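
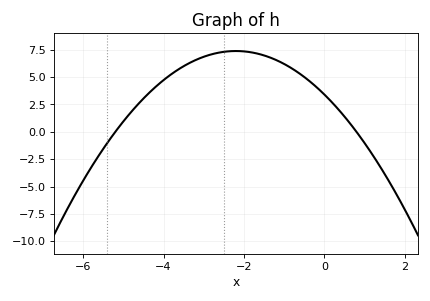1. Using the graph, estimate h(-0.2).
4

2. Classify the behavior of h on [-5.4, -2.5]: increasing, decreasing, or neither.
increasing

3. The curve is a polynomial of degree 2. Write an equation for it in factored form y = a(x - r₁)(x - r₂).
y = -0.82(x + 5.2)(x - 0.8)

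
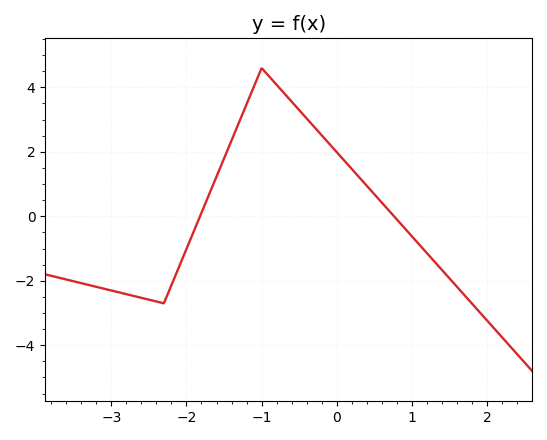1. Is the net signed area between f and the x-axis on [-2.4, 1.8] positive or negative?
positive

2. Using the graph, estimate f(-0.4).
3.03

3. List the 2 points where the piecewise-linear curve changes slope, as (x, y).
(-2.3, -2.7); (-1, 4.6)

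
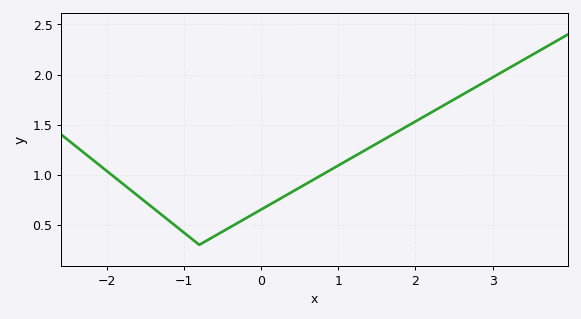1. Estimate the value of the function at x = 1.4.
1.27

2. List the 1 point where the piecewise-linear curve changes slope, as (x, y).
(-0.8, 0.3)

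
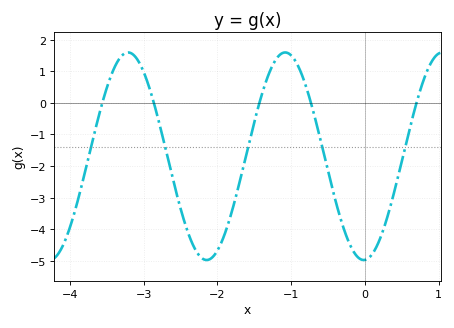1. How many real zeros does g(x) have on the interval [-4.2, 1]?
5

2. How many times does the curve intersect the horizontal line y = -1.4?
5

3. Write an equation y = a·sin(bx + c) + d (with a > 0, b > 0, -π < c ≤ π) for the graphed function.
y = 3.29sin(2.95x - 1.52) - 1.69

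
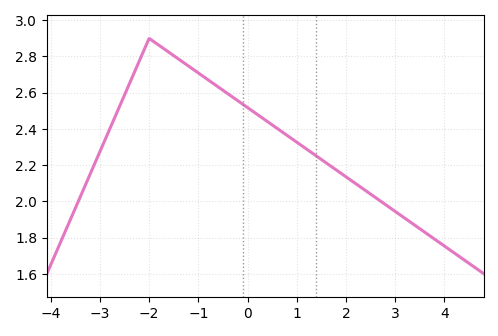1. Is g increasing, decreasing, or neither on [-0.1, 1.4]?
decreasing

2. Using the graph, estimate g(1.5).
2.24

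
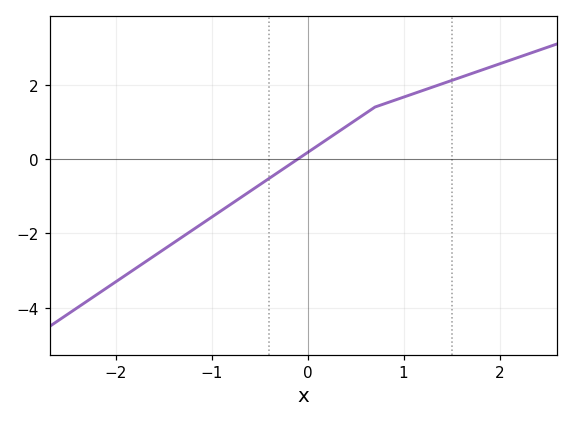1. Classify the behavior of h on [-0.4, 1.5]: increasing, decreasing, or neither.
increasing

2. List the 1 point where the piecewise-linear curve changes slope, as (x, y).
(0.7, 1.4)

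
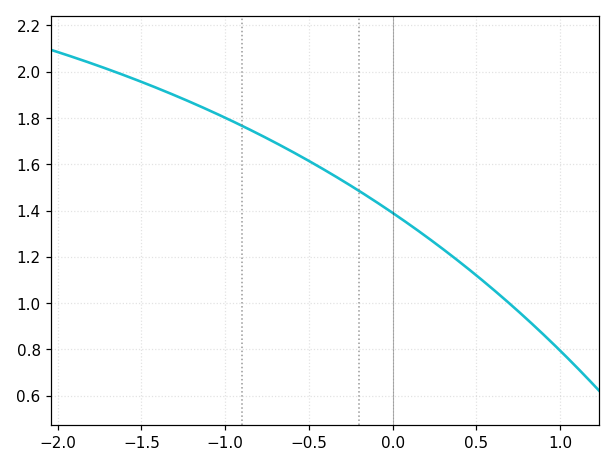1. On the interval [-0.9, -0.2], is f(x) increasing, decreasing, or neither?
decreasing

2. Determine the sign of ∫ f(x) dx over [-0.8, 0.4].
positive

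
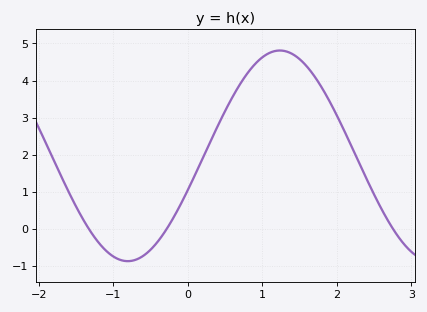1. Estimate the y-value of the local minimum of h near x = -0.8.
-0.87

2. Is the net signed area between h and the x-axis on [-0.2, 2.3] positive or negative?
positive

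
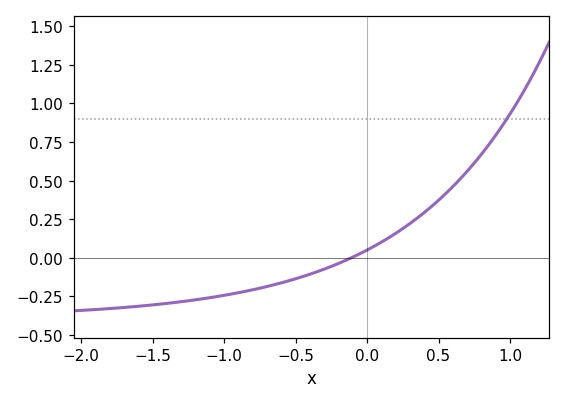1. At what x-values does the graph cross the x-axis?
-0.1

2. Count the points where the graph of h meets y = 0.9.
1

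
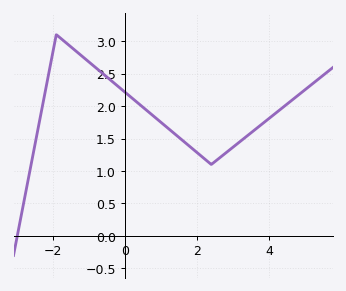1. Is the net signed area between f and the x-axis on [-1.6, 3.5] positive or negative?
positive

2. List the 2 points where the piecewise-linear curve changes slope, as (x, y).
(-1.9, 3.1); (2.4, 1.1)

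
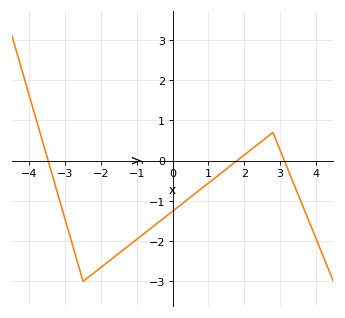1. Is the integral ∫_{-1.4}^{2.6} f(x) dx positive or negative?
negative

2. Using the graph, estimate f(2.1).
0.2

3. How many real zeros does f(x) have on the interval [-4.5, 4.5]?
3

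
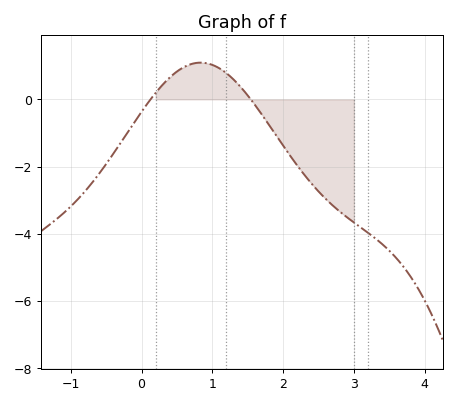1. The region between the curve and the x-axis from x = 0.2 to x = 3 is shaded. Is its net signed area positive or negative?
negative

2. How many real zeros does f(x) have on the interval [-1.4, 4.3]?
2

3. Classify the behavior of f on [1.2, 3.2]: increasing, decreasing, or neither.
decreasing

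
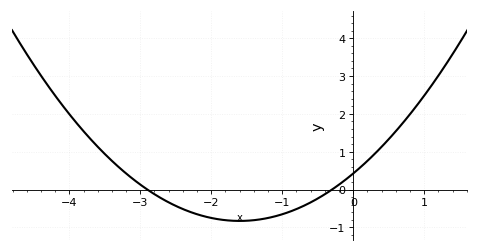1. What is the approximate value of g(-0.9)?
-0.6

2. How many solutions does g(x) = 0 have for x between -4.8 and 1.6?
2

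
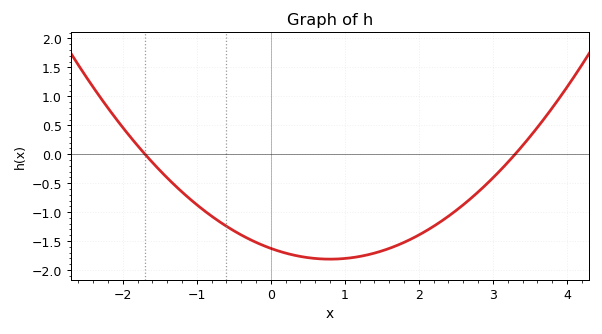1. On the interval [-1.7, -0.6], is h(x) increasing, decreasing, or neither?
decreasing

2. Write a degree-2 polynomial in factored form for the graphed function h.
y = 0.29(x + 1.7)(x - 3.3)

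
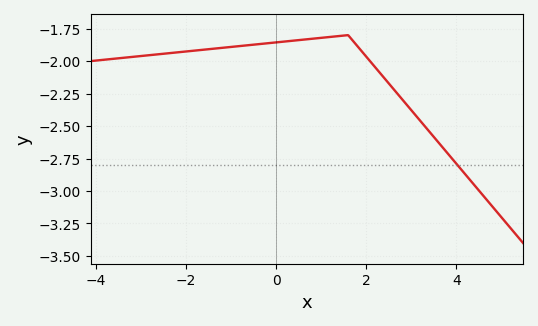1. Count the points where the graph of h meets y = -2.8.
1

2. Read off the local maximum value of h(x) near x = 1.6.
-1.8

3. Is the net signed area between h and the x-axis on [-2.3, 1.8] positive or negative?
negative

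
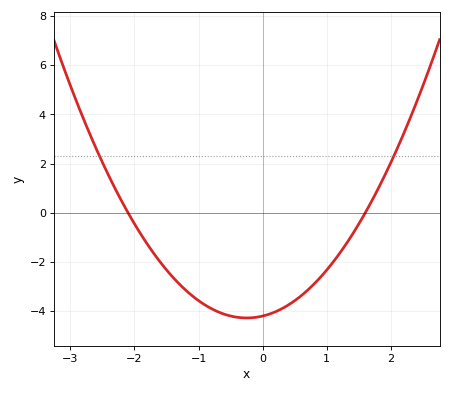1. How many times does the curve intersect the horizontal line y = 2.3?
2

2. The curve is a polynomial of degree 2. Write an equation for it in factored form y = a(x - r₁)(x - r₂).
y = 1.25(x + 2.1)(x - 1.6)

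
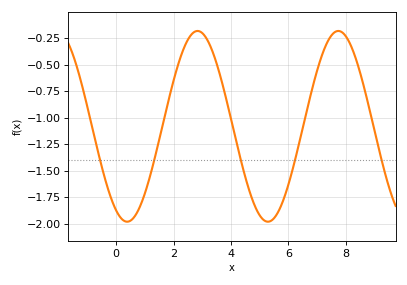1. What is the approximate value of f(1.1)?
-1.63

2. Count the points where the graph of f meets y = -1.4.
5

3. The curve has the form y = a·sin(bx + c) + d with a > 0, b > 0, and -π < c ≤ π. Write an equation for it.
y = 0.9sin(1.28x - 2.06) - 1.08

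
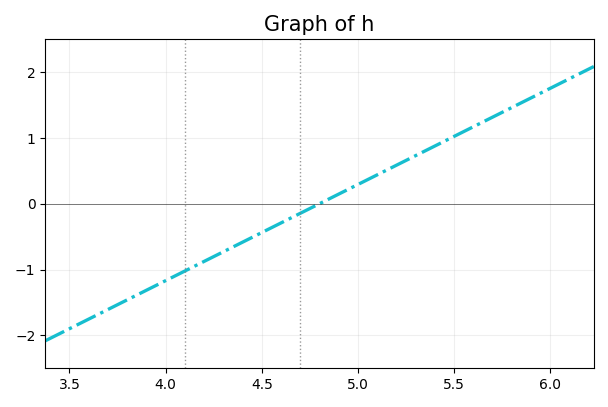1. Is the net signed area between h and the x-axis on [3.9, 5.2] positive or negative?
negative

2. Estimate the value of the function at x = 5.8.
1.5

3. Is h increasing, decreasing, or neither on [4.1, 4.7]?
increasing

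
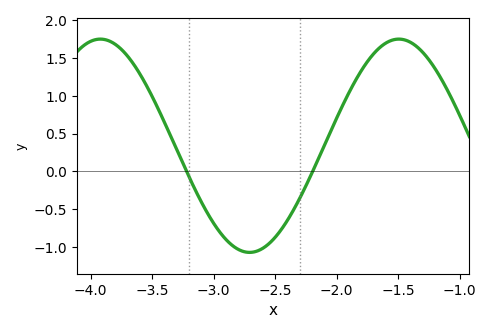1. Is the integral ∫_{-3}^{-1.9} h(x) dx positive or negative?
negative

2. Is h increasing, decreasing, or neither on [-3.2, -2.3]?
neither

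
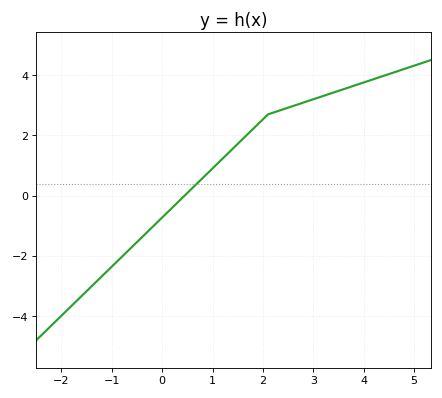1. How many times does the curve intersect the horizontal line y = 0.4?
1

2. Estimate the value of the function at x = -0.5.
-1.6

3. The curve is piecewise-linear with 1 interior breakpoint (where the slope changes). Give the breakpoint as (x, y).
(2.1, 2.7)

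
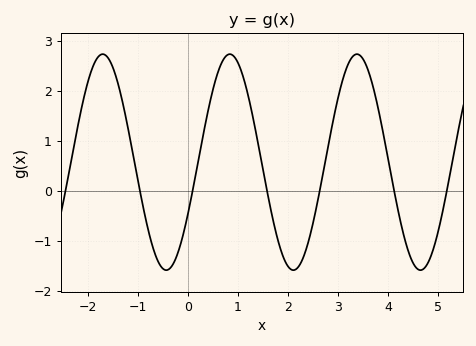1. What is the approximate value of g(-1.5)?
2.46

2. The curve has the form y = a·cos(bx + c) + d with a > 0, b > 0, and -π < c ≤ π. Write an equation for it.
y = 2.16cos(2.47x - 2.07) + 0.57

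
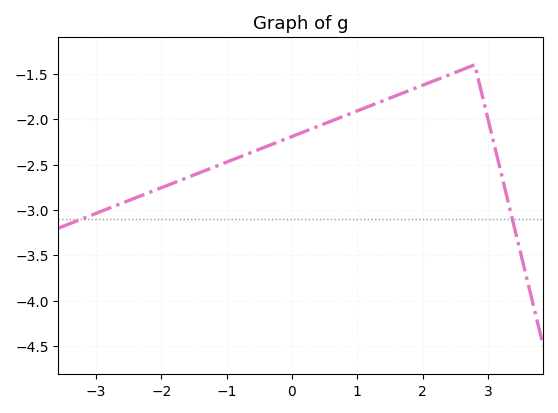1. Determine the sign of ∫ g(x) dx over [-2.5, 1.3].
negative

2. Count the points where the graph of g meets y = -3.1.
2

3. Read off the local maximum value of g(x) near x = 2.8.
-1.4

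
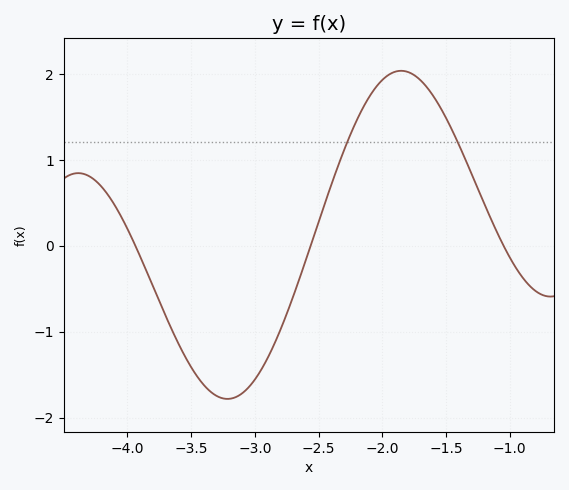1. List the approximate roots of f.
-3.94, -2.56, -1.05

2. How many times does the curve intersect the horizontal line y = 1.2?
2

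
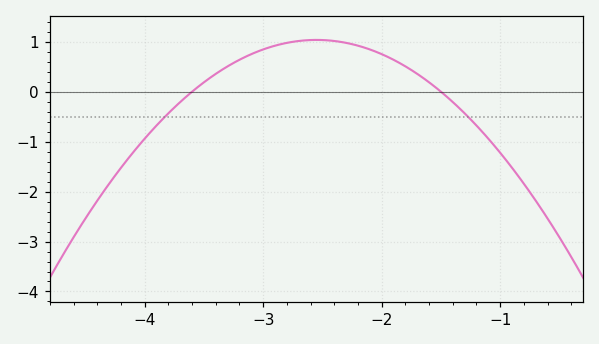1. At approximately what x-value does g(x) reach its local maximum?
-2.5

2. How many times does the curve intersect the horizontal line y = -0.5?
2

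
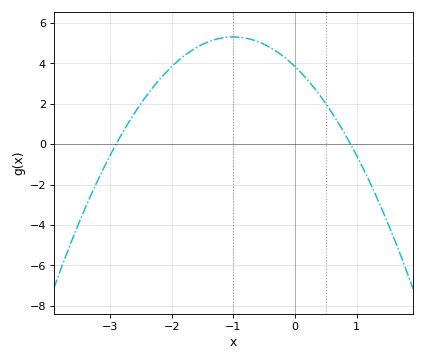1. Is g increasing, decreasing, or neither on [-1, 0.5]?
decreasing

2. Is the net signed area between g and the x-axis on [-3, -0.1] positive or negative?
positive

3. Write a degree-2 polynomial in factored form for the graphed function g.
y = -1.47(x + 2.9)(x - 0.9)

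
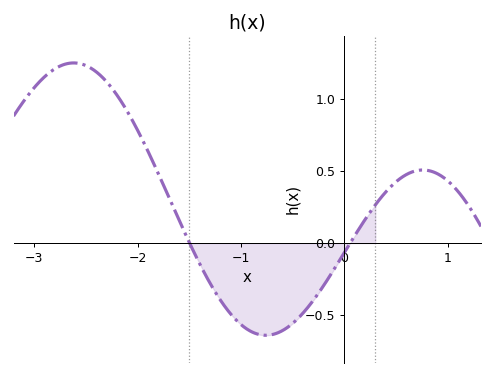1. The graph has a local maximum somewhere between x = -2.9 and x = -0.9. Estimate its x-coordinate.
-2.6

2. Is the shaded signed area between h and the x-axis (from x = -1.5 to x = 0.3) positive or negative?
negative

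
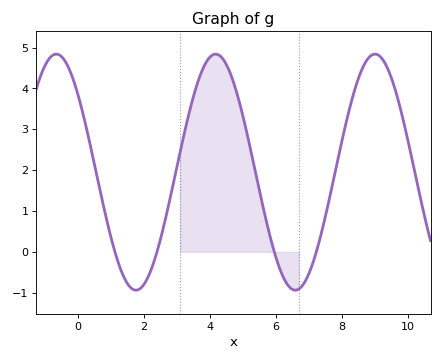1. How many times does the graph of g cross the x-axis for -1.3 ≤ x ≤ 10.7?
4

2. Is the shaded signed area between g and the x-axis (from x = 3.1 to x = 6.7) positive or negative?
positive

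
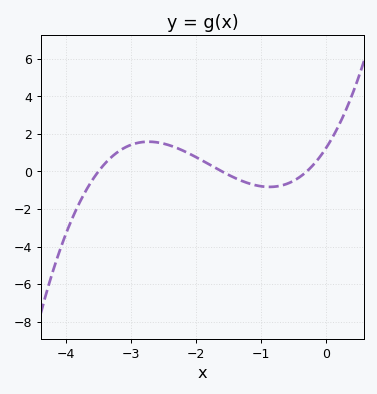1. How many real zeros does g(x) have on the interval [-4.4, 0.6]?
3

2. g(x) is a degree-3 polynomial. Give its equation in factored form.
y = 0.75(x + 3.5)(x + 1.6)(x + 0.3)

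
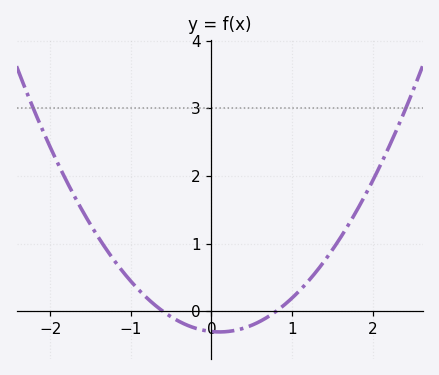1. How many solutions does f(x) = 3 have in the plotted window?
2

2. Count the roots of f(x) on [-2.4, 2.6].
2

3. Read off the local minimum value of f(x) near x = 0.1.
-0.3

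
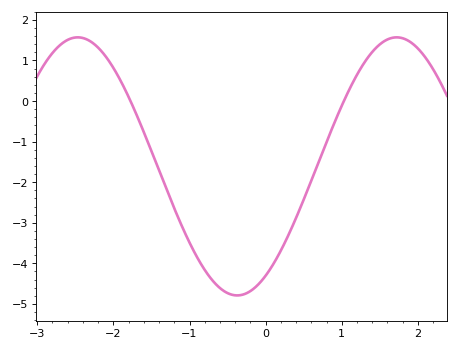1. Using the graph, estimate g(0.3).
-3.3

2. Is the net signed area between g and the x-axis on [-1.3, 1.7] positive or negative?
negative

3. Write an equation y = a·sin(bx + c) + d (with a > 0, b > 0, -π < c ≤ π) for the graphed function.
y = 3.18sin(1.5x - 1) - 1.61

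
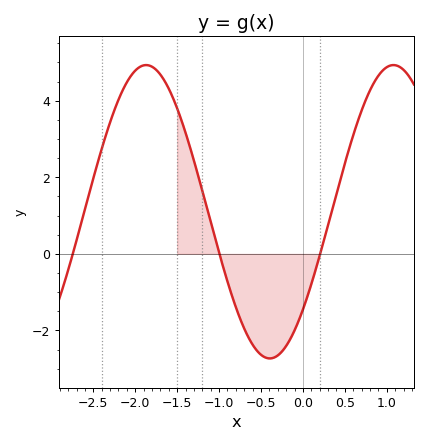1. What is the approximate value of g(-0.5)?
-2.6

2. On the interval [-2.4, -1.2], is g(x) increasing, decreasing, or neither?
neither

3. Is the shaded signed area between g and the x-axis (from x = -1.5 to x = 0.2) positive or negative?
negative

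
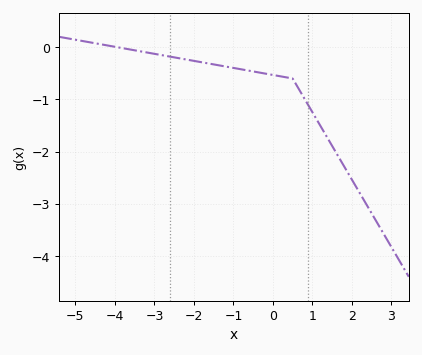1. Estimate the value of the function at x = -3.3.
-0.087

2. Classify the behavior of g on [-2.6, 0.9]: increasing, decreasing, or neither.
decreasing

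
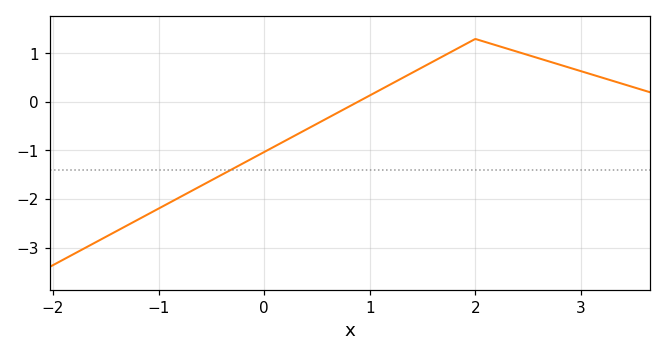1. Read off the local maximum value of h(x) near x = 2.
1.3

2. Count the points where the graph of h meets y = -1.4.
1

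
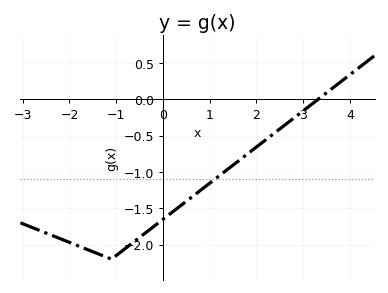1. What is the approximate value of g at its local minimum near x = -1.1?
-2.2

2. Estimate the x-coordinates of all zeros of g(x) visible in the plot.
3.4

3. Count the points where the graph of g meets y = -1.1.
1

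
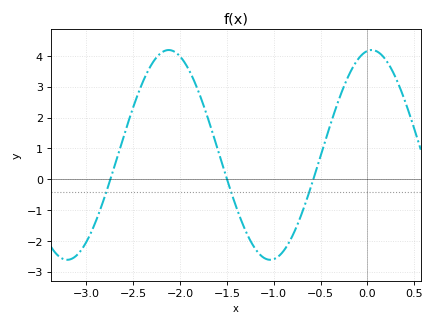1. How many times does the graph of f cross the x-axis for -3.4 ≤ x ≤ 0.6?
3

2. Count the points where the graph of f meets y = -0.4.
3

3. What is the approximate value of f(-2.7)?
0.4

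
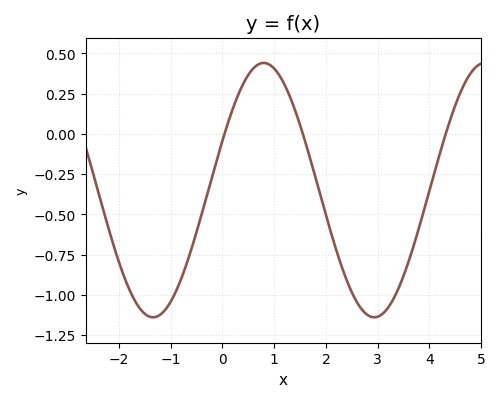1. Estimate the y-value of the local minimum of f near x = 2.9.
-1.14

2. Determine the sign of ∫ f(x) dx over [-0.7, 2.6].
negative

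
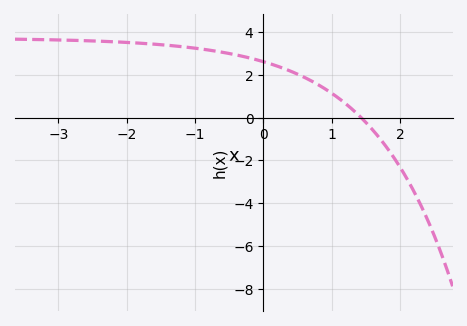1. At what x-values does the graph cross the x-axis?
1.4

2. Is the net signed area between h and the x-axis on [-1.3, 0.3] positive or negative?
positive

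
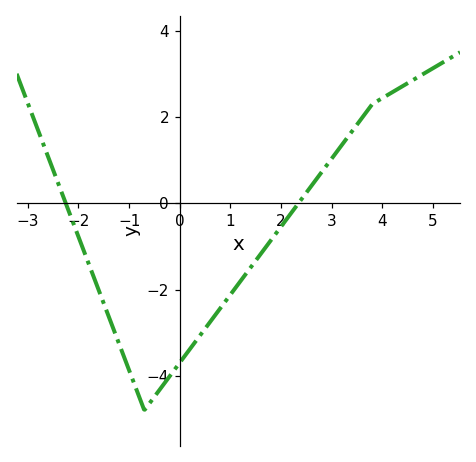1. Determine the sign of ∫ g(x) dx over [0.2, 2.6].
negative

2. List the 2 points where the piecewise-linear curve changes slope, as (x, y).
(-0.7, -4.8); (3.8, 2.3)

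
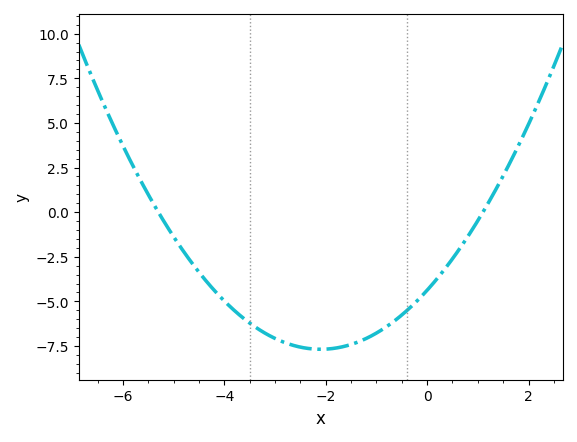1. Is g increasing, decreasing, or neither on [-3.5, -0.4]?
neither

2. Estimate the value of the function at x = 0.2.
-3.8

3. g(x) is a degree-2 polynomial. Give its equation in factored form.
y = 0.75(x + 5.3)(x - 1.1)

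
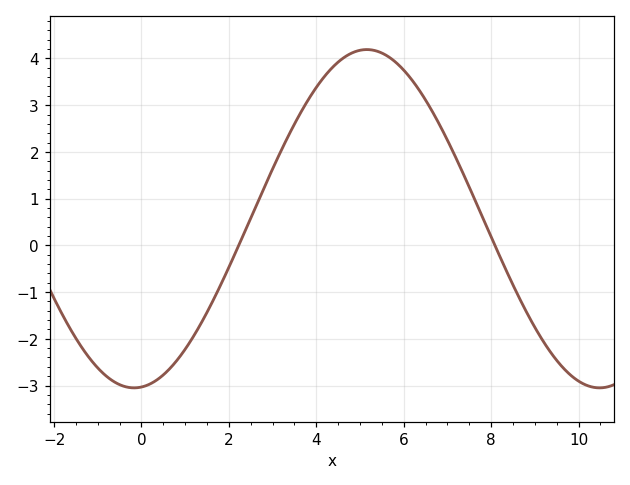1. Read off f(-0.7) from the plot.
-2.87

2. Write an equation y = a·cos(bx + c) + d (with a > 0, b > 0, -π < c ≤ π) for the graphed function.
y = 3.62cos(0.59x - 3.04) + 0.57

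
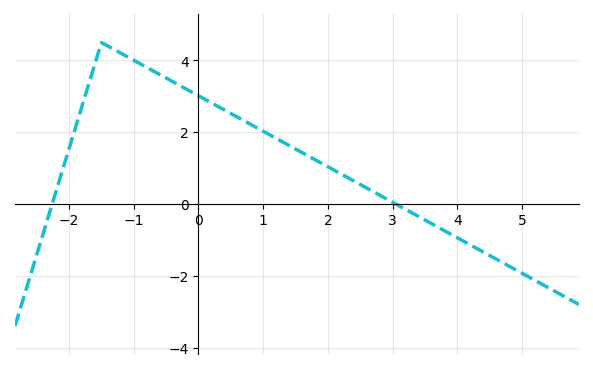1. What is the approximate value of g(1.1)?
1.93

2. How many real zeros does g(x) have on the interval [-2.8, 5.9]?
2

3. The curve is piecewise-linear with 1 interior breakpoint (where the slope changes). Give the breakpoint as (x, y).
(-1.5, 4.5)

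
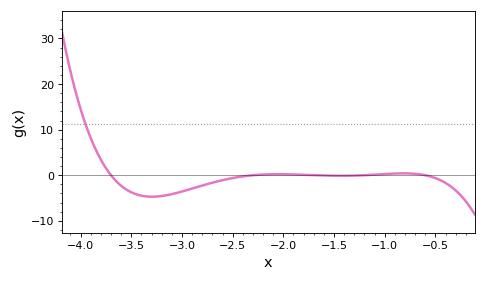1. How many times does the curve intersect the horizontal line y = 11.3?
1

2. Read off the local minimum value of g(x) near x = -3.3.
-5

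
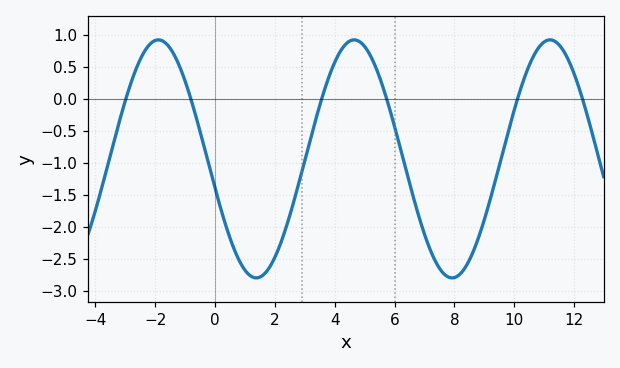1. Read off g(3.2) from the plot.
-0.606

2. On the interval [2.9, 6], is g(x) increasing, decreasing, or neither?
neither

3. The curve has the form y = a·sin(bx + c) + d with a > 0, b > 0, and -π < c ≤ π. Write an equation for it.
y = 1.86sin(0.96x - 2.89) - 0.94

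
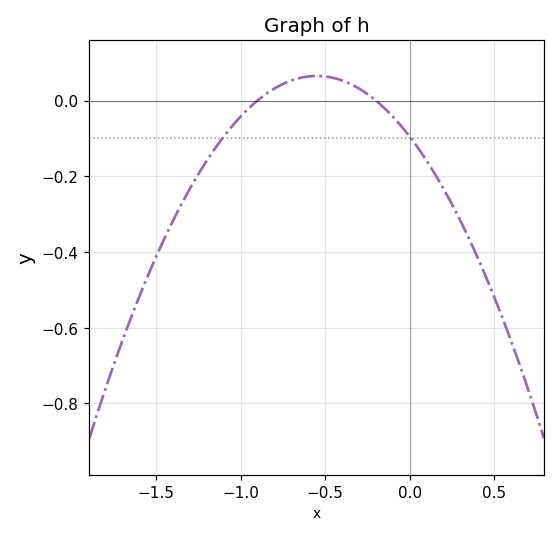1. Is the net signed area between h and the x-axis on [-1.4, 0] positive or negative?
negative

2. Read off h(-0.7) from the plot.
0.06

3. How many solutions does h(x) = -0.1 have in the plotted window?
2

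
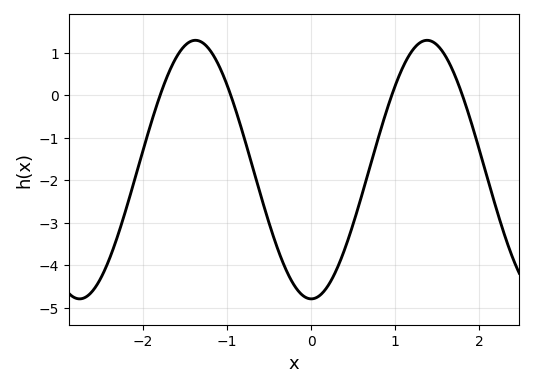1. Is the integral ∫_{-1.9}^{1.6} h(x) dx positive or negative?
negative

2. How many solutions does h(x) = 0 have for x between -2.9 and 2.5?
4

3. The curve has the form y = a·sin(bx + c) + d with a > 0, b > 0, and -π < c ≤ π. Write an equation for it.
y = 3.04sin(2.28x - 1.57) - 1.75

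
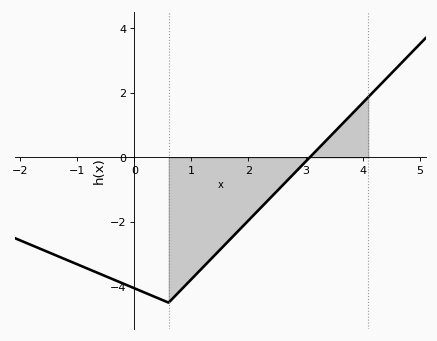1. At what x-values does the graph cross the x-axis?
3.07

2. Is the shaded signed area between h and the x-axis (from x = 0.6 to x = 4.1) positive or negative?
negative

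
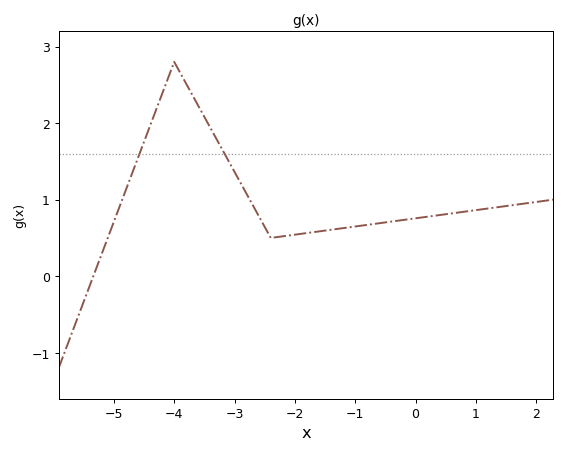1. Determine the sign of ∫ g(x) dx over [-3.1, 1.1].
positive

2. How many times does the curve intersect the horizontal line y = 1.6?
2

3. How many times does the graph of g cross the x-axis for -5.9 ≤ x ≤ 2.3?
1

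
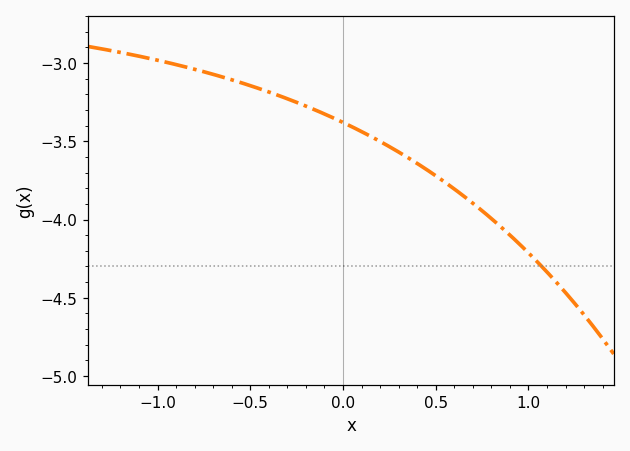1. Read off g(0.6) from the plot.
-3.8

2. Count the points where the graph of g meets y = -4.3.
1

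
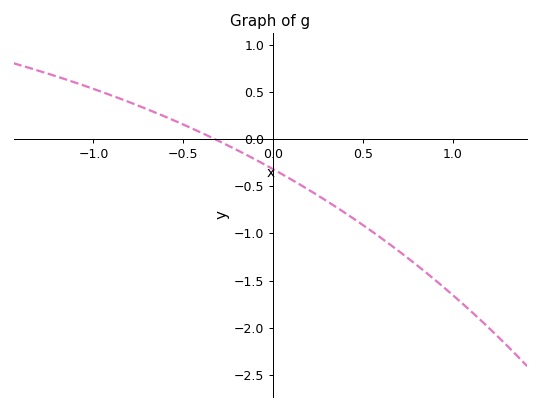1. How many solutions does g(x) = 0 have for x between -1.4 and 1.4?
1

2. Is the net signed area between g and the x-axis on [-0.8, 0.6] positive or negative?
negative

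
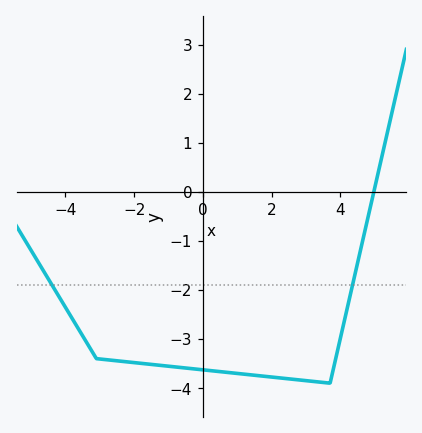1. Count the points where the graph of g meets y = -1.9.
2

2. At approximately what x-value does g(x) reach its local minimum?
3.7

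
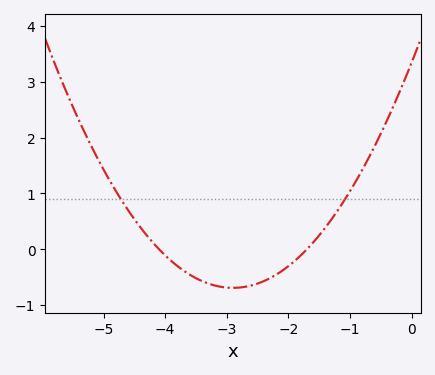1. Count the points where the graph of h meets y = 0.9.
2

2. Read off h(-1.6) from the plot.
0.1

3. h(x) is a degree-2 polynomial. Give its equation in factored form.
y = 0.48(x + 4.1)(x + 1.7)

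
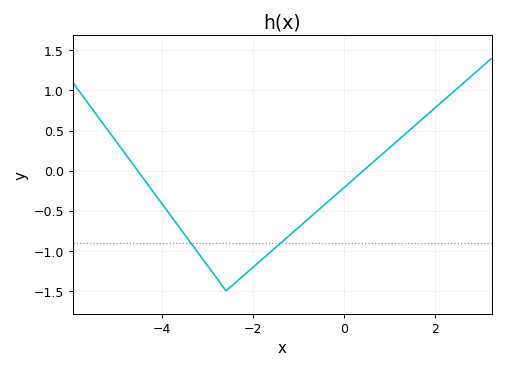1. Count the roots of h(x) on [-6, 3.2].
2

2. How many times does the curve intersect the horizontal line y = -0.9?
2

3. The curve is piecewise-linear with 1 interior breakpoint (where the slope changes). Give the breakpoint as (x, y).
(-2.6, -1.5)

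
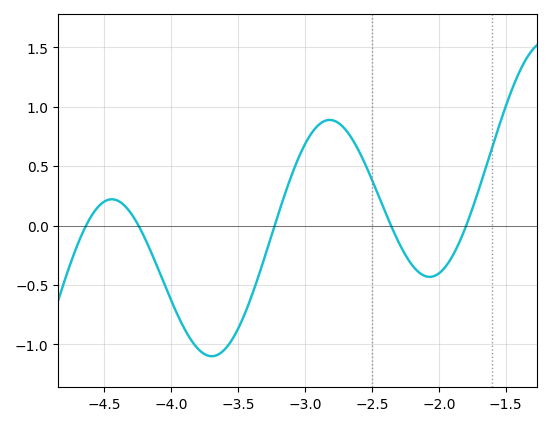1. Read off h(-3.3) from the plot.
-0.263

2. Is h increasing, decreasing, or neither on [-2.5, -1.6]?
neither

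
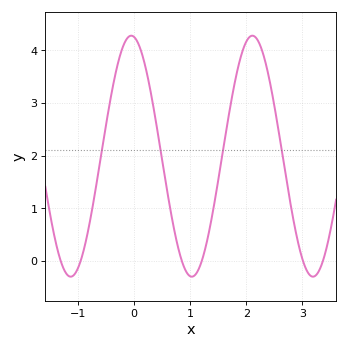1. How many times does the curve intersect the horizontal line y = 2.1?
4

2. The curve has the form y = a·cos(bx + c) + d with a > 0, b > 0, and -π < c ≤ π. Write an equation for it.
y = 2.29cos(2.9x + 0.15) + 1.99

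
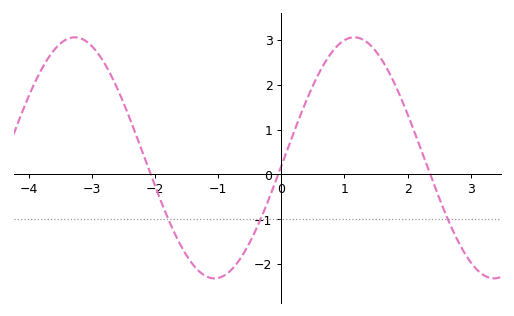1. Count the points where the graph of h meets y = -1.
3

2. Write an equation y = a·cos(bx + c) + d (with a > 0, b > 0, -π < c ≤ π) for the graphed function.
y = 2.69cos(1.4x - 1.6) + 0.37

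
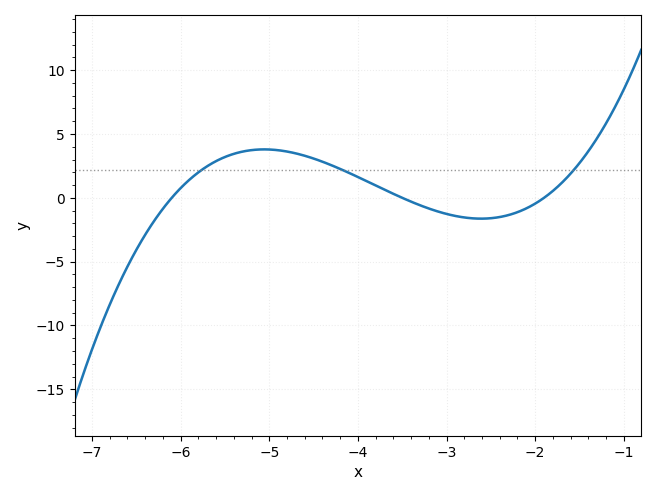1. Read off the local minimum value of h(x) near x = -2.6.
-1.63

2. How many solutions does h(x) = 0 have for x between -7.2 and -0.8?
3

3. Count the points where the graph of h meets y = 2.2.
3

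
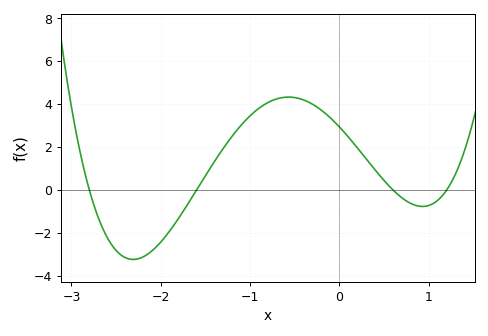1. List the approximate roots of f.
-2.8, -1.6, 0.6, 1.2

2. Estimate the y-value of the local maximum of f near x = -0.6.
4.33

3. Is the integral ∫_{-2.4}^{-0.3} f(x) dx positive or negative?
positive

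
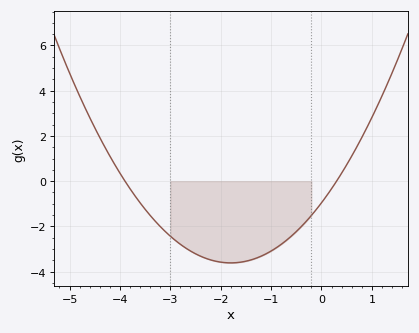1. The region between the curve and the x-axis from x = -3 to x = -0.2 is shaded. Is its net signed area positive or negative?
negative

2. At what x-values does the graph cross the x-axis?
-3.9, 0.3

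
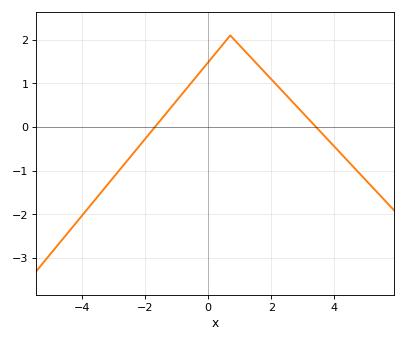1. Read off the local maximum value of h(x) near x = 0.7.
2.1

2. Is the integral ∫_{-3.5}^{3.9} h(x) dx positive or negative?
positive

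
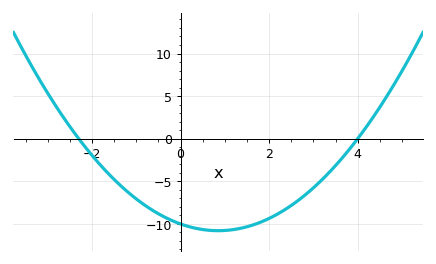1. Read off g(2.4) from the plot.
-8.2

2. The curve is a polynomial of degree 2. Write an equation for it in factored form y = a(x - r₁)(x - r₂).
y = 1.09(x + 2.3)(x - 4)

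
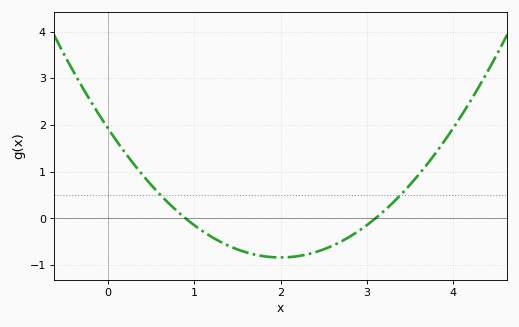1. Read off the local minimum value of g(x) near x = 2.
-0.8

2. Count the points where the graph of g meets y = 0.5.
2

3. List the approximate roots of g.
0.9, 3.1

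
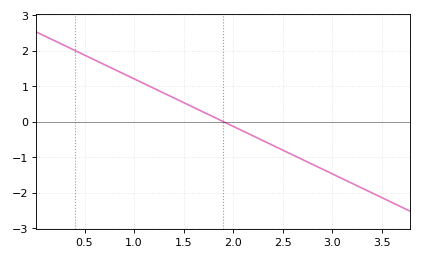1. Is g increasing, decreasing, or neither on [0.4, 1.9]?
decreasing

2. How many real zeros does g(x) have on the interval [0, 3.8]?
1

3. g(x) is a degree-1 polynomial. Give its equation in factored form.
y = -1.34(x - 1.9)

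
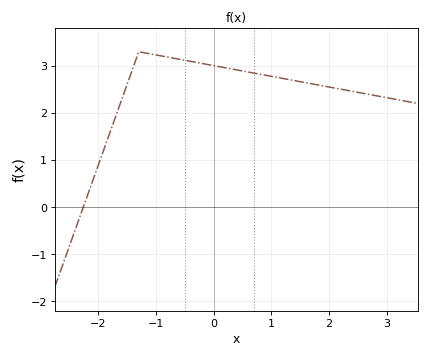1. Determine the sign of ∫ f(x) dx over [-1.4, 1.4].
positive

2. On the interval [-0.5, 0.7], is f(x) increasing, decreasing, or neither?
decreasing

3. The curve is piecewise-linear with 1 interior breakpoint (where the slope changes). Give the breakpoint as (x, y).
(-1.3, 3.3)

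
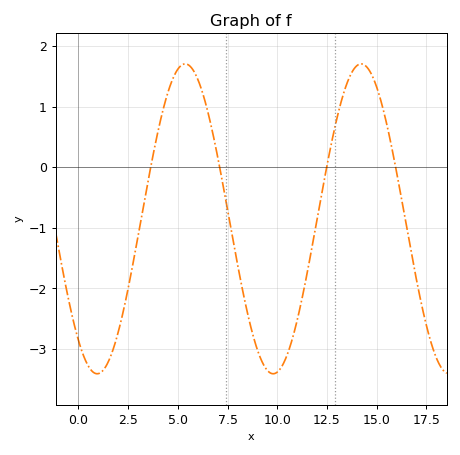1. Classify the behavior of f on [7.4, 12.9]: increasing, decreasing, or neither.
neither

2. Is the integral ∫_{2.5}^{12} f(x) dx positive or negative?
negative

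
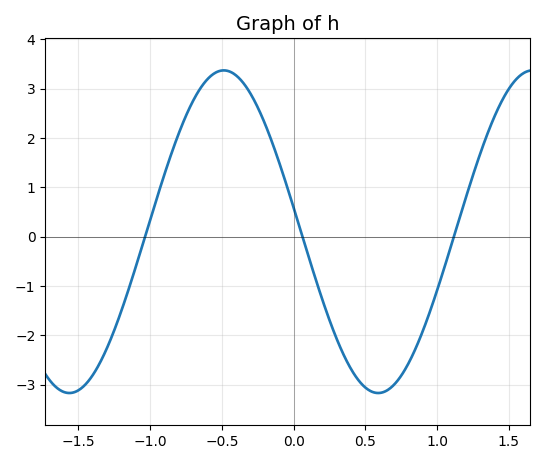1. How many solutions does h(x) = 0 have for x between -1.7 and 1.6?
3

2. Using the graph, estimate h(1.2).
0.8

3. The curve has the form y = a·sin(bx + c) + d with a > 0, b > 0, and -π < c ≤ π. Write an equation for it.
y = 3.27sin(2.9x + 3) + 0.1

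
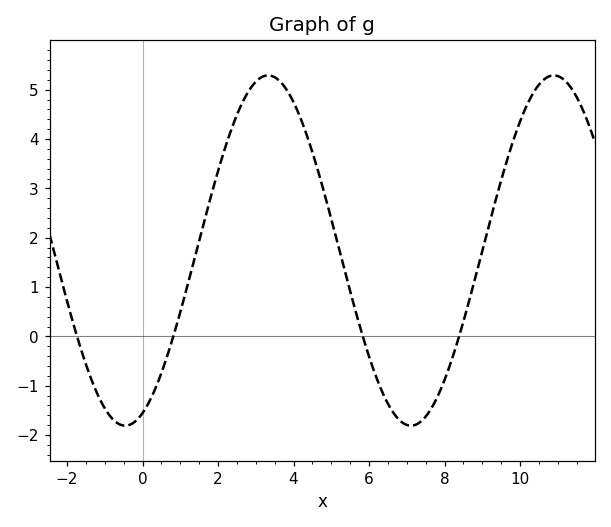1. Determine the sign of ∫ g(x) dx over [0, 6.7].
positive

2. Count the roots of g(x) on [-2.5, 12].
4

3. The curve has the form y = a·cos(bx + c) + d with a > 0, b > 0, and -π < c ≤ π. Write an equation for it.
y = 3.55cos(0.83x - 2.8) + 1.74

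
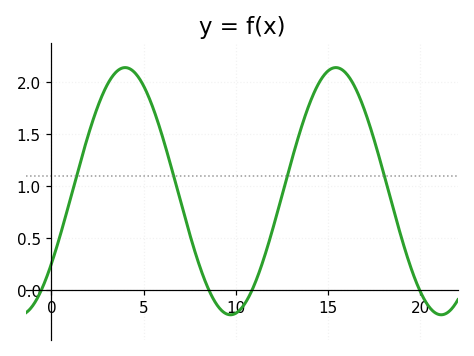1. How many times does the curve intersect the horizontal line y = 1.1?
4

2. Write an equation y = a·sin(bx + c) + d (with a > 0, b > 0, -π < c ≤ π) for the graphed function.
y = 1.19sin(0.55x - 0.63) + 0.95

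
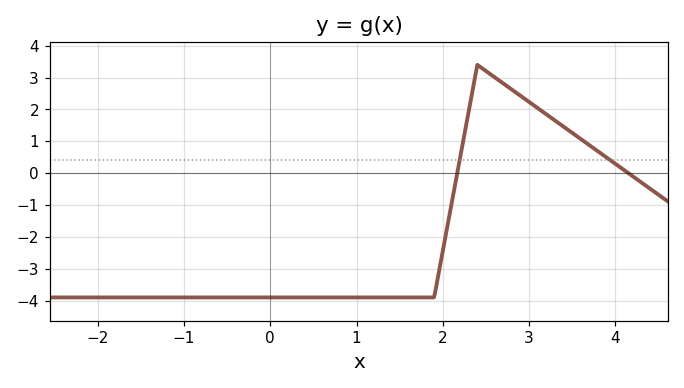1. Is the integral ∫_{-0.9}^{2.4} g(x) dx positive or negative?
negative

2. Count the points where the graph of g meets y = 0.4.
2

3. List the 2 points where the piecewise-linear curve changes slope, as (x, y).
(1.9, -3.9); (2.4, 3.4)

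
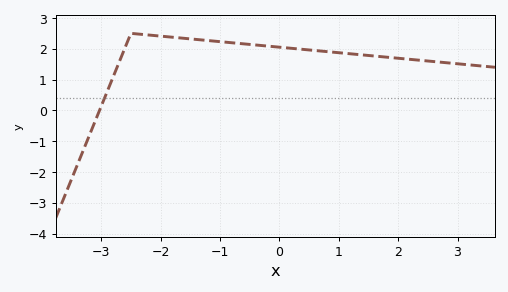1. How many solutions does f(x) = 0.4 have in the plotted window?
1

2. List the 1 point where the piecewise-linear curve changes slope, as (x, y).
(-2.5, 2.5)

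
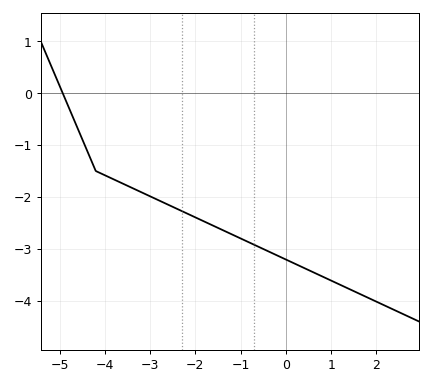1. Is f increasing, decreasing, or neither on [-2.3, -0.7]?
decreasing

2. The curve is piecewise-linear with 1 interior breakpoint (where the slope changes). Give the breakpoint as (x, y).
(-4.2, -1.5)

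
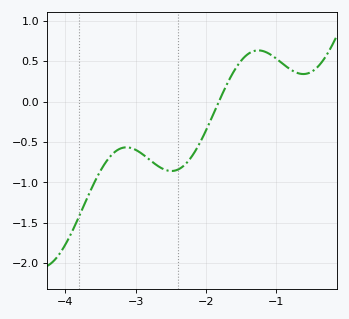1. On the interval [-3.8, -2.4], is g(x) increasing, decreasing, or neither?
neither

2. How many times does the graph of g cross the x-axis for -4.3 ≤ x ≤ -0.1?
1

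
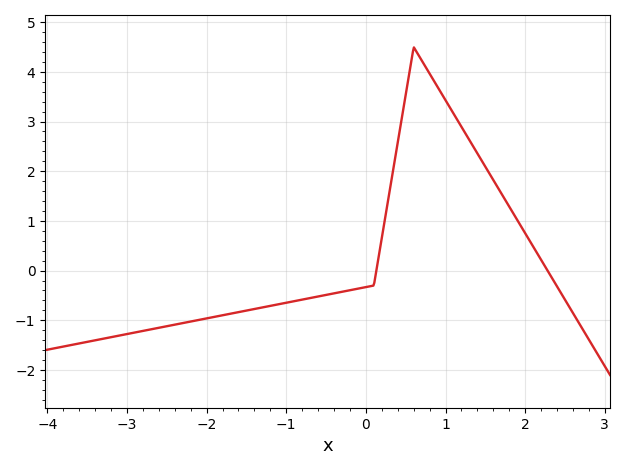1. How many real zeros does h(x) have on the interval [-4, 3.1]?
2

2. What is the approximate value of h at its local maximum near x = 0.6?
4.5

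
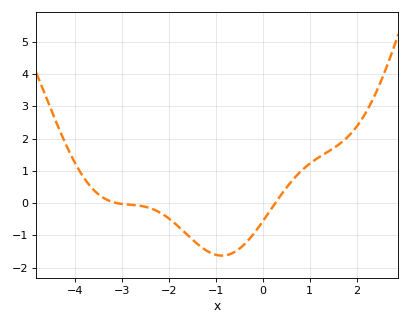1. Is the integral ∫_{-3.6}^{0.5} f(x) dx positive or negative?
negative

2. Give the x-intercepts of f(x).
-3.1, 0.267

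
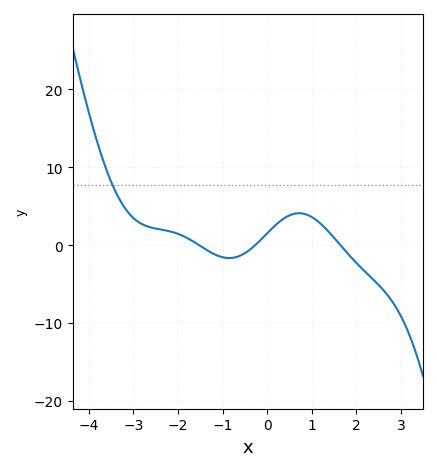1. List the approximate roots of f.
-1.6, -0.2, 1.6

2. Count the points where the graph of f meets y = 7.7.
1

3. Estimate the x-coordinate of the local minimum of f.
-0.8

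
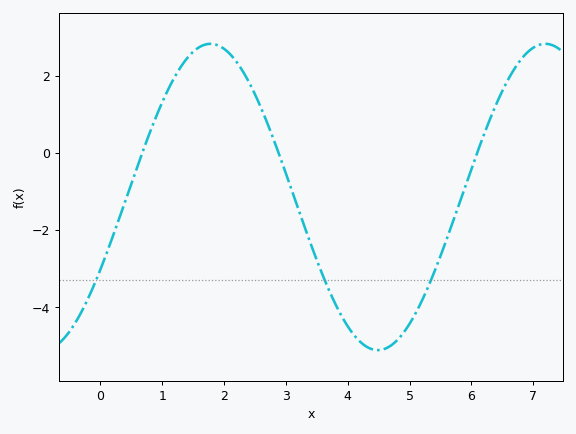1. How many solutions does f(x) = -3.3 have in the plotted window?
3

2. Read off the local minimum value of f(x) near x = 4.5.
-5.2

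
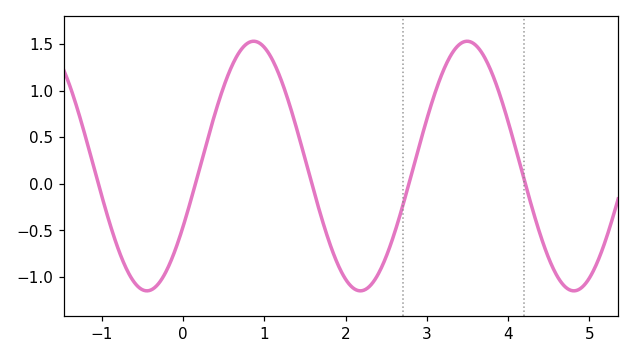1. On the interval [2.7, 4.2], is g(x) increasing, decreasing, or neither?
neither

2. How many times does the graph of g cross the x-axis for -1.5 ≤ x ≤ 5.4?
5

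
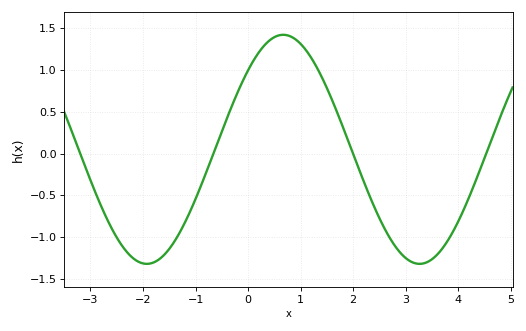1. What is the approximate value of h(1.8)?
0.3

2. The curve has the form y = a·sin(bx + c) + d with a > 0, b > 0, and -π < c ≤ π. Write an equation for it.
y = 1.37sin(1.2x + 0.76) + 0.05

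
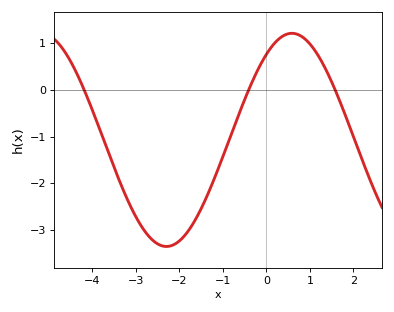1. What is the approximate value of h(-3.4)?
-1.9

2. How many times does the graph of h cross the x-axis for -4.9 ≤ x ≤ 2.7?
3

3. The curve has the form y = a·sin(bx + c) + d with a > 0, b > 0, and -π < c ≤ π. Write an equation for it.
y = 2.28sin(1.1x + 0.93) - 1.07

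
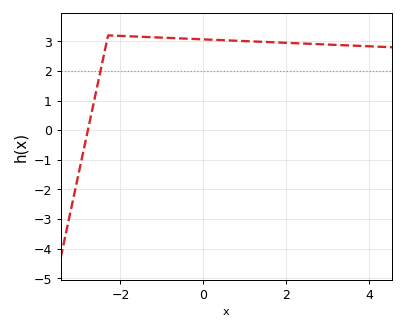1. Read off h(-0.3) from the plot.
3.08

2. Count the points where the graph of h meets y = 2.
1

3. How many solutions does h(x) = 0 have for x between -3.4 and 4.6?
1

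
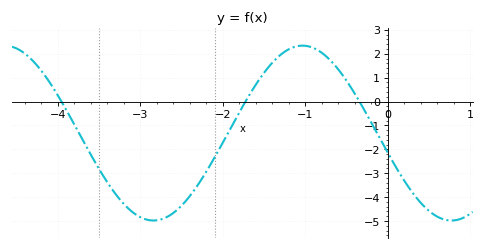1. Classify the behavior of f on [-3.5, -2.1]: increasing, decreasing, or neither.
neither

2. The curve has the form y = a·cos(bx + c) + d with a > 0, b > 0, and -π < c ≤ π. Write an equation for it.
y = 3.66cos(1.74x + 1.8) - 1.32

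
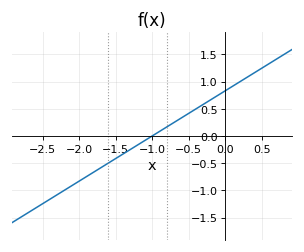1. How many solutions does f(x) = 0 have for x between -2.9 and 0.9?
1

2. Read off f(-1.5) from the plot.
-0.415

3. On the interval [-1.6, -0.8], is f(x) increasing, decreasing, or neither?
increasing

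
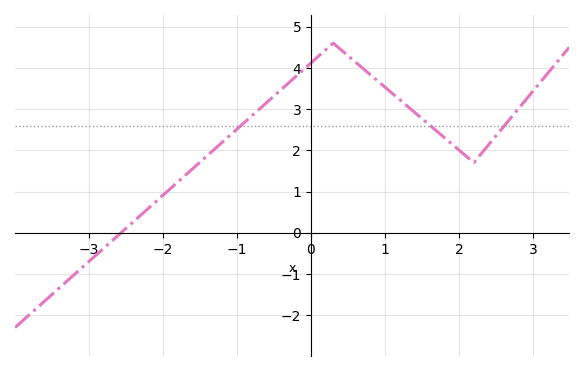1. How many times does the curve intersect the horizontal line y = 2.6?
3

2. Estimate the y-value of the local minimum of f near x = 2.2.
1.7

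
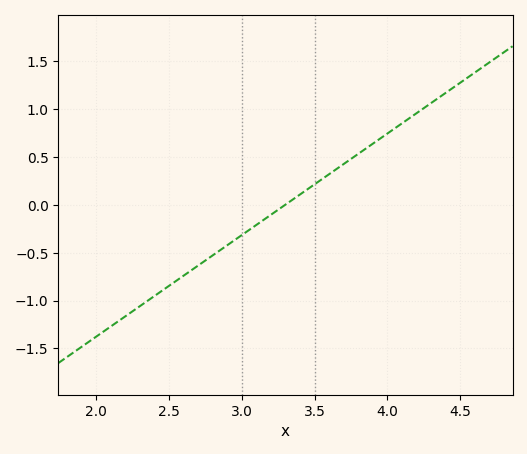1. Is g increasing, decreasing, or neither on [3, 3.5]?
increasing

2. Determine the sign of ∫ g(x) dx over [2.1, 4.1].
negative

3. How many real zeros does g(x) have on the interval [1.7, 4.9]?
1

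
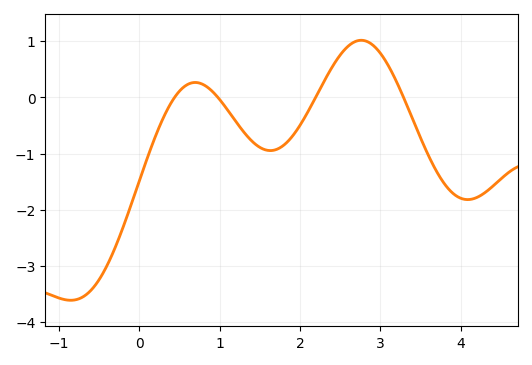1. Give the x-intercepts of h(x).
0.4, 1, 2.2, 3.3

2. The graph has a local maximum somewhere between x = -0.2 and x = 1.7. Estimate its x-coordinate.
0.7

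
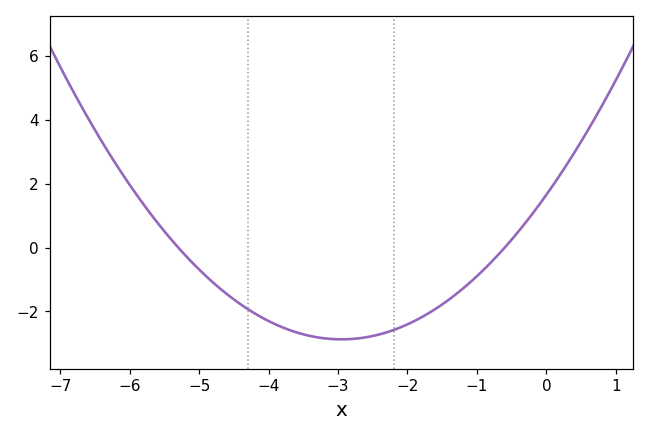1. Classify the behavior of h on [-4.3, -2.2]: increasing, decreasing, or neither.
neither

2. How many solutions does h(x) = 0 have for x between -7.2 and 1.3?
2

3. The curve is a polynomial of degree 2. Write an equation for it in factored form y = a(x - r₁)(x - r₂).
y = 0.52(x + 5.3)(x + 0.6)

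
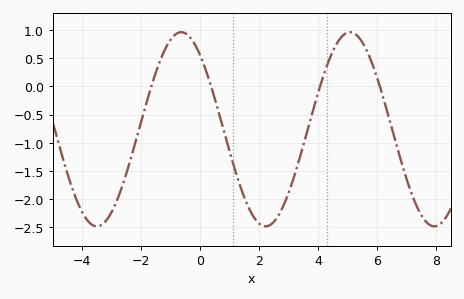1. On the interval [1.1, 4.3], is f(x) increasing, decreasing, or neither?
neither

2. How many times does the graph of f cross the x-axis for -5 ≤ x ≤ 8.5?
4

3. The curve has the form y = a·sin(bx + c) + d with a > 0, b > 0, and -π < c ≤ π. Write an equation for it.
y = 1.72sin(1.1x + 2.3) - 0.76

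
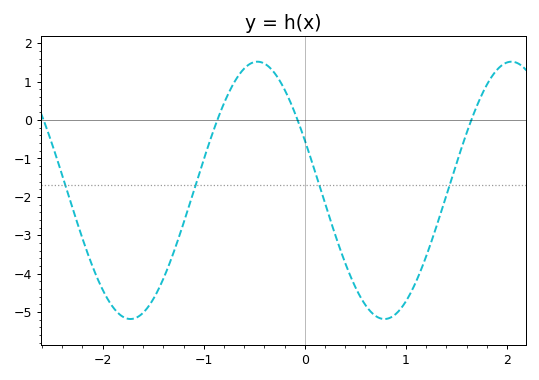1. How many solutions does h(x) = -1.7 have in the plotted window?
4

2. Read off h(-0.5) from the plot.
1.51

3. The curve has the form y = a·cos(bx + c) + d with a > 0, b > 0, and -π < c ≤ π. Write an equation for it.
y = 3.35cos(2.5x + 1.17) - 1.83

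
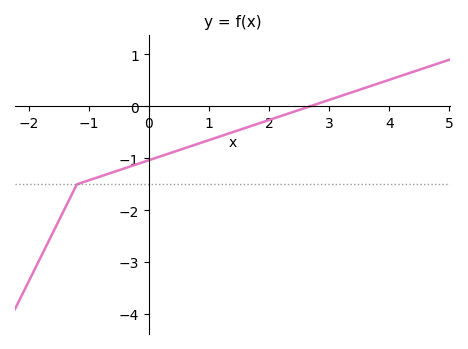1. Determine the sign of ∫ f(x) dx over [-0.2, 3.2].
negative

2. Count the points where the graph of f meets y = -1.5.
1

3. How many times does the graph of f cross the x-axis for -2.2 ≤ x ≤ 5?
1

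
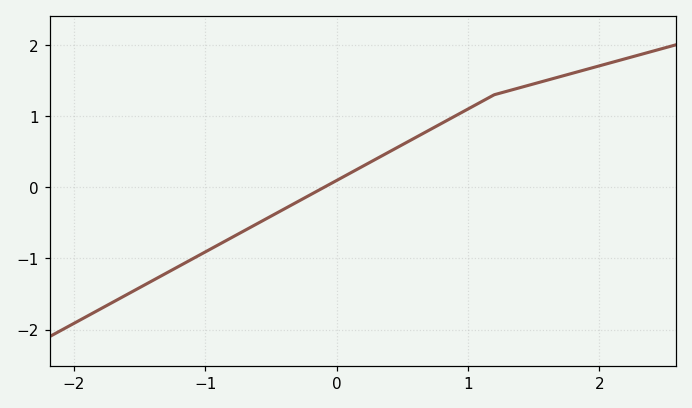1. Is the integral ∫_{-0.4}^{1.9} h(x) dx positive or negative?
positive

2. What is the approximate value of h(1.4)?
1.4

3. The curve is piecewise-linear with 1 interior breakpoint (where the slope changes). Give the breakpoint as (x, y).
(1.2, 1.3)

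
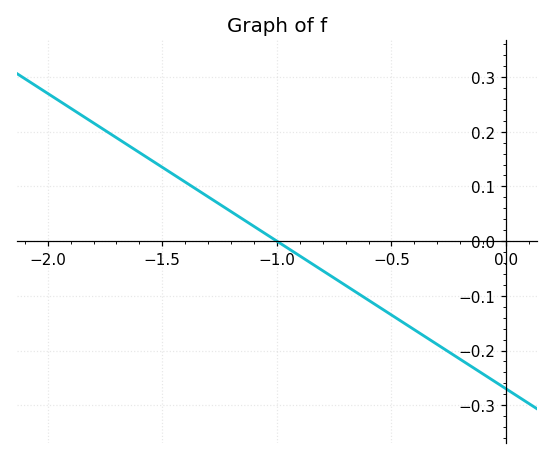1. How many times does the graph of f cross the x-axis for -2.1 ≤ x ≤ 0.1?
1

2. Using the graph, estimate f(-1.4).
0.108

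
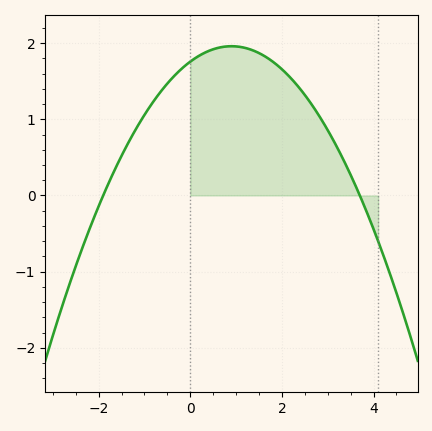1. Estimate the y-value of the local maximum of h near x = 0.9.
2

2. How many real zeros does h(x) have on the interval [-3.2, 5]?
2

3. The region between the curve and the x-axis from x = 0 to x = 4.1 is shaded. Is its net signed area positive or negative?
positive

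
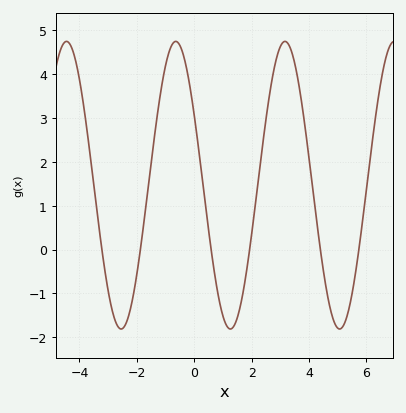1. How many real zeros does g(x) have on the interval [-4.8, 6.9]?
6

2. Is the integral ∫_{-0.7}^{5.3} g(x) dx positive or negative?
positive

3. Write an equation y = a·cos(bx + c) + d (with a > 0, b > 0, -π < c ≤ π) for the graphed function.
y = 3.28cos(1.6x + 1.1) + 1.47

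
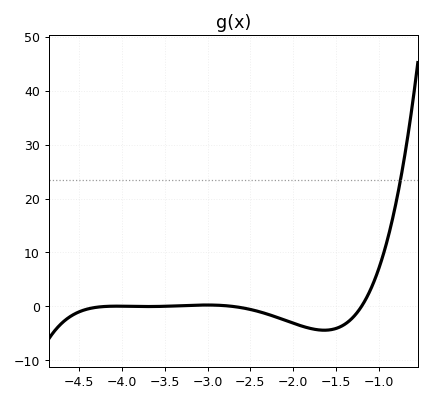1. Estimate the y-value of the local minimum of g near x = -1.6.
-4.4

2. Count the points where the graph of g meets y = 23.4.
1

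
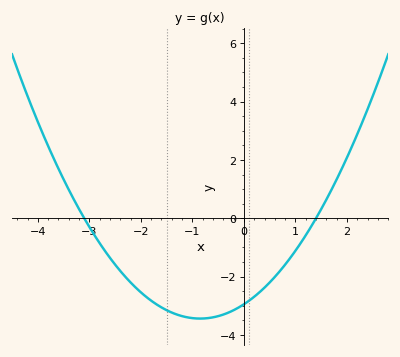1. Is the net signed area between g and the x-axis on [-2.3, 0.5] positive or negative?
negative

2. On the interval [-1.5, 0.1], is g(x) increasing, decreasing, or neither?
neither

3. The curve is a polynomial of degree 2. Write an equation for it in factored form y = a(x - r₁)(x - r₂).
y = 0.68(x + 3.1)(x - 1.4)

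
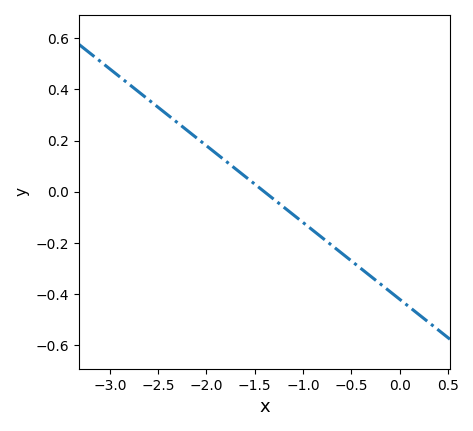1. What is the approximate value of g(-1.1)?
-0.08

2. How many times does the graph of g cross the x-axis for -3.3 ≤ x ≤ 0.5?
1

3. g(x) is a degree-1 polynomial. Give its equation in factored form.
y = -0.3(x + 1.4)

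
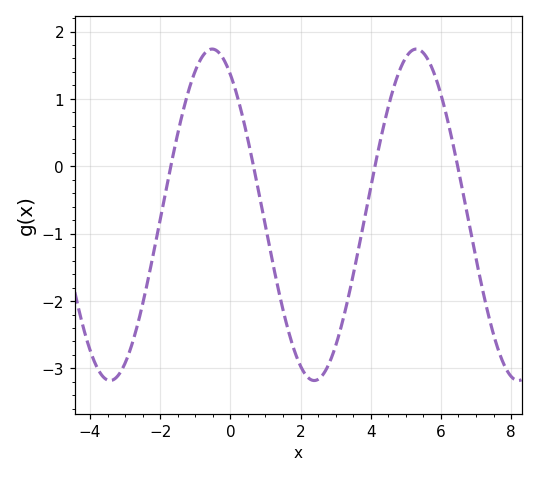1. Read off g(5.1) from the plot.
1.68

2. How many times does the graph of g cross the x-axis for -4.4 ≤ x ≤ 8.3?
4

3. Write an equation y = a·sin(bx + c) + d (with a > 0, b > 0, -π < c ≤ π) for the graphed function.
y = 2.46sin(1.08x + 2.13) - 0.72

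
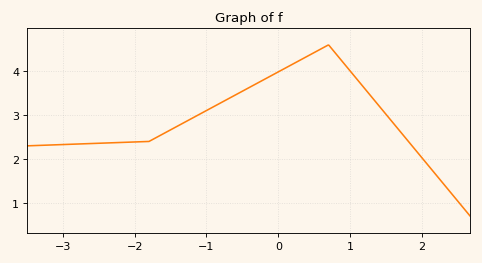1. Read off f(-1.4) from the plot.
2.8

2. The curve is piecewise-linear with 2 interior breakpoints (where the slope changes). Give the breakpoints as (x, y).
(-1.8, 2.4); (0.7, 4.6)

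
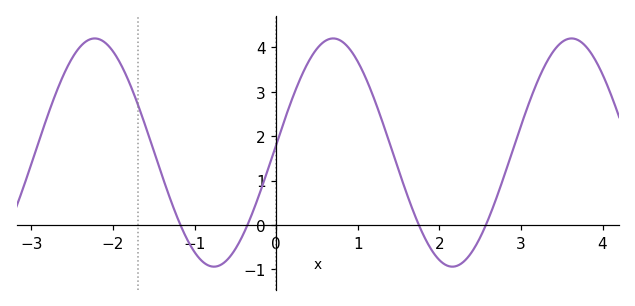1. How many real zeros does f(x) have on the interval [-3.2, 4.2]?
4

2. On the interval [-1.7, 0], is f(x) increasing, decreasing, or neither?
neither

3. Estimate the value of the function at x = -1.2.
0.113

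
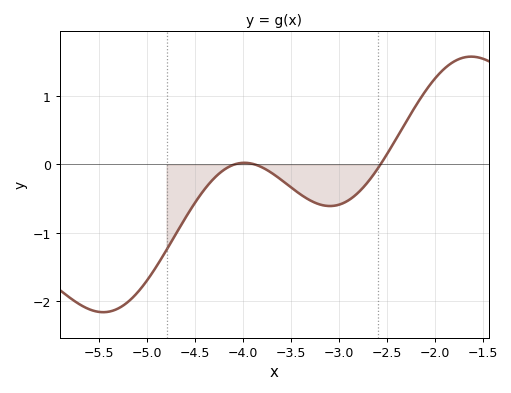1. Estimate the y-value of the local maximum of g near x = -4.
0.025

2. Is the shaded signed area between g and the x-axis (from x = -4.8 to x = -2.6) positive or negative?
negative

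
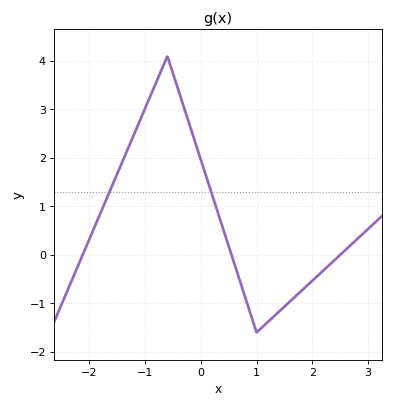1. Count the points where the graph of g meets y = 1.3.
2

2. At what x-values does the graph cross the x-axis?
-2.12, 0.551, 2.5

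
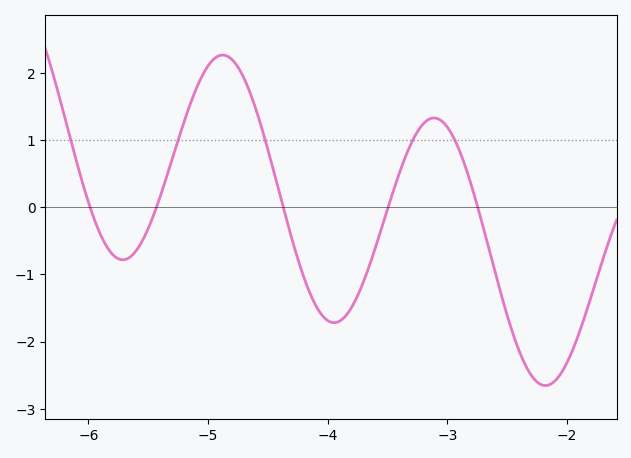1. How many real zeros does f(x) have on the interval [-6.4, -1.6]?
5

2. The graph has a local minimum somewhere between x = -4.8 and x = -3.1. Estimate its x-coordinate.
-3.95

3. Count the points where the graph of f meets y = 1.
5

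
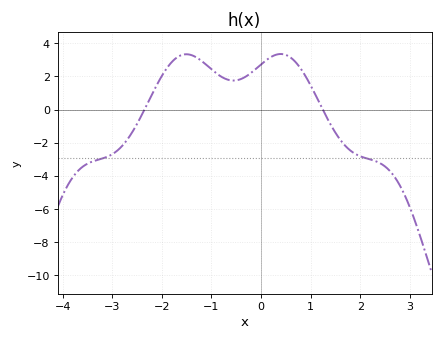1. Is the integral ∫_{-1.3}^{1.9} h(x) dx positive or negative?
positive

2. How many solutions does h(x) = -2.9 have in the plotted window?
2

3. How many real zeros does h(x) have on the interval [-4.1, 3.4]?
2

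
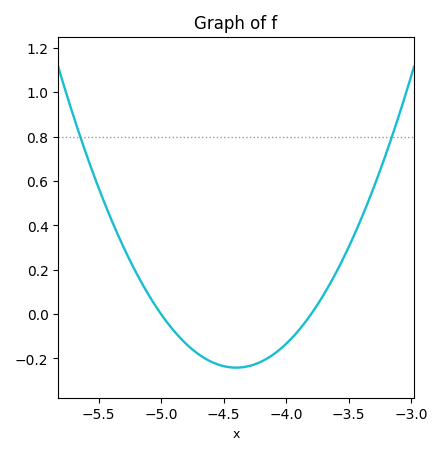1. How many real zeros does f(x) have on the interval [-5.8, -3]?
2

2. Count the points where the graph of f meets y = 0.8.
2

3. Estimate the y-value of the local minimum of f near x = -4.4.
-0.241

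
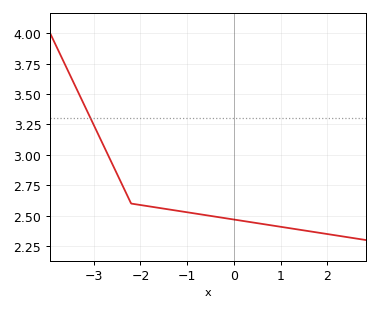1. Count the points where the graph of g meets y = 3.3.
1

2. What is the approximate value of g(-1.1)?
2.53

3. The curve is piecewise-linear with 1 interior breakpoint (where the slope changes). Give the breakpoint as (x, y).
(-2.2, 2.6)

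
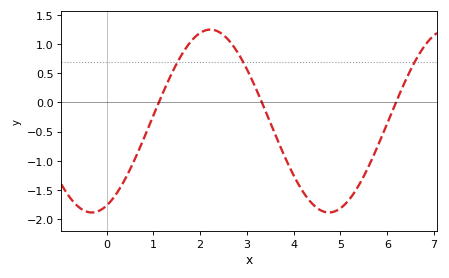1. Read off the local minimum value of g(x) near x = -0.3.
-1.89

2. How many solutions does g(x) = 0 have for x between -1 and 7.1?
3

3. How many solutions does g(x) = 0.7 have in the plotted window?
3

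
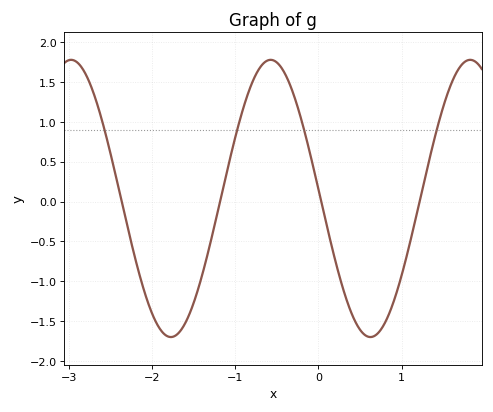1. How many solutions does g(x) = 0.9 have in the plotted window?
4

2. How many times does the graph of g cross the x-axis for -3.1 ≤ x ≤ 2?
4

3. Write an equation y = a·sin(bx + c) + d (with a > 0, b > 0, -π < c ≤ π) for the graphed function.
y = 1.74sin(2.6x + 3.1) + 0.04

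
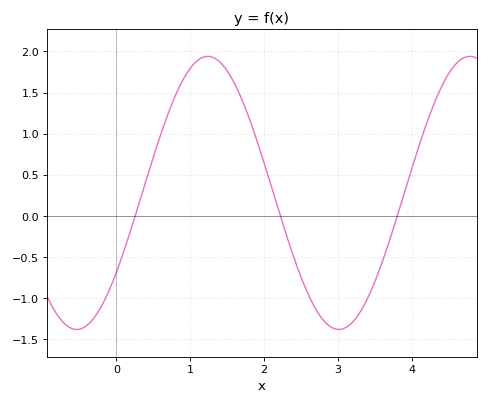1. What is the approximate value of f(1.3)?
1.93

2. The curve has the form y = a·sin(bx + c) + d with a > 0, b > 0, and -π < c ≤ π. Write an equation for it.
y = 1.66sin(1.77x - 0.62) + 0.28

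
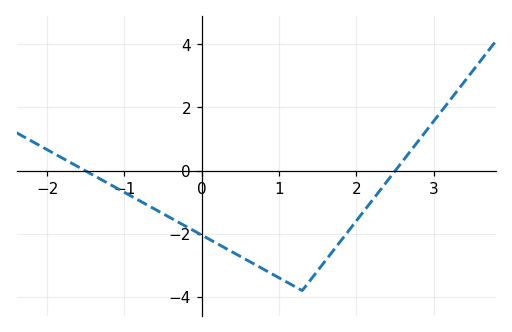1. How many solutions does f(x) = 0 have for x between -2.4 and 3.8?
2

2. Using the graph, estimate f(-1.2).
-0.4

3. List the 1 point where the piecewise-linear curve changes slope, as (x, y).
(1.3, -3.8)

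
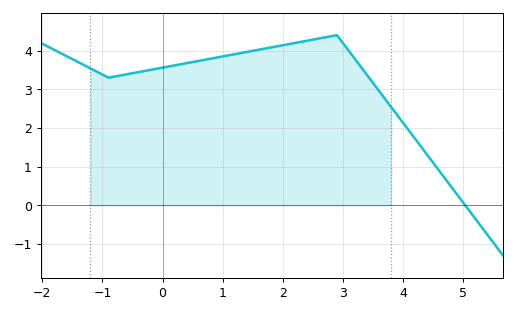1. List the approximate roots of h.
5.03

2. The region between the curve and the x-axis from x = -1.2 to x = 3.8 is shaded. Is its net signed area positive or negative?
positive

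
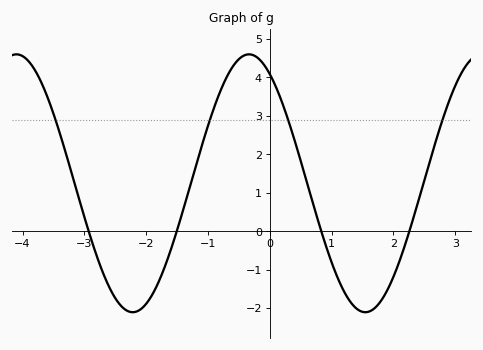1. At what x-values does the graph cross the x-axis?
-2.9, -1.5, 0.8, 2.3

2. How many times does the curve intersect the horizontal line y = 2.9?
4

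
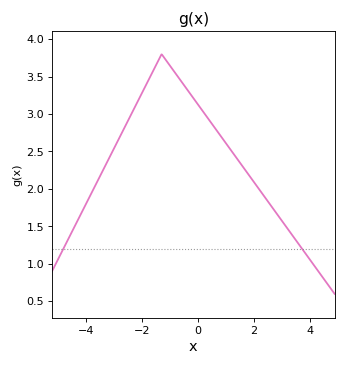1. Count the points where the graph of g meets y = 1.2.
2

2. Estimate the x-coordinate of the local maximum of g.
-1.2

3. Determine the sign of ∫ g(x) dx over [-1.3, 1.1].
positive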